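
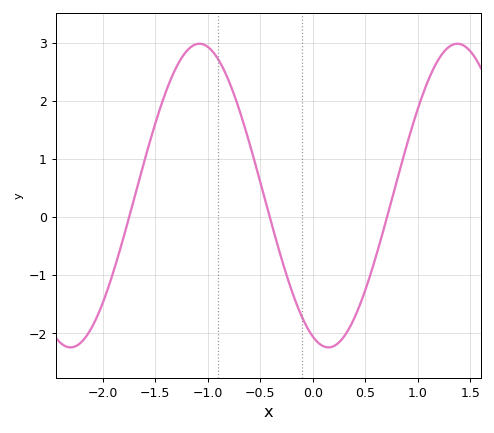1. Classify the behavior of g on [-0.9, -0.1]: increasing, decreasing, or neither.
decreasing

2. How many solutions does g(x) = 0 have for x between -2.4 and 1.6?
3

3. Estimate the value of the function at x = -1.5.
1.6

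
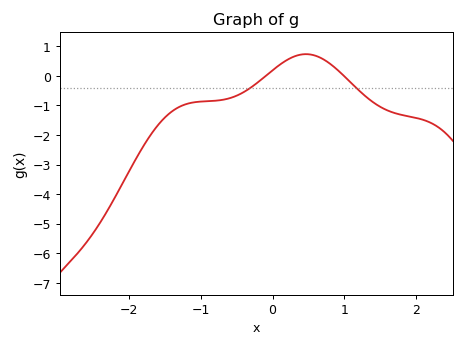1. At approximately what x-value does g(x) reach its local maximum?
0.466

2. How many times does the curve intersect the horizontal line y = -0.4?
2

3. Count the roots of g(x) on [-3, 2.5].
2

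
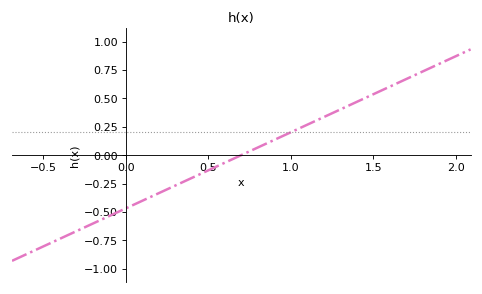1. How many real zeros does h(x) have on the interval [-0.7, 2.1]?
1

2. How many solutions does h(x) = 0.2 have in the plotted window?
1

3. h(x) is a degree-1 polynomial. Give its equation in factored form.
y = 0.67(x - 0.7)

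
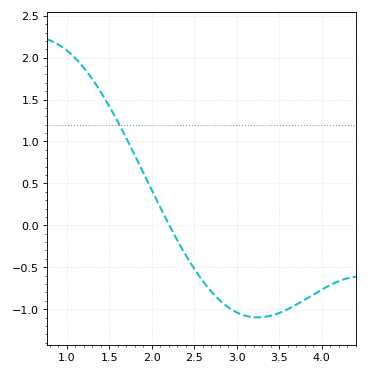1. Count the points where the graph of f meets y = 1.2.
1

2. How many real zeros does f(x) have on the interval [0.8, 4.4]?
1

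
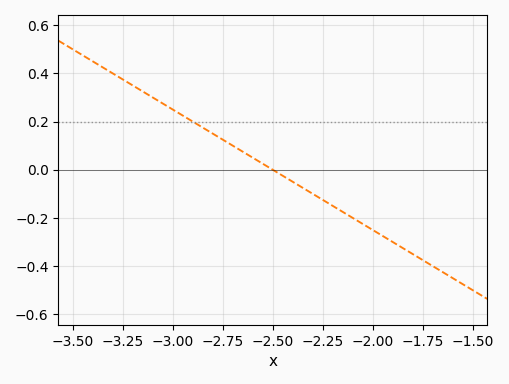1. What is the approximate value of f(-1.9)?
-0.3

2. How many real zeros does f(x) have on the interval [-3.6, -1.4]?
1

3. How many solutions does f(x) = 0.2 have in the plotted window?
1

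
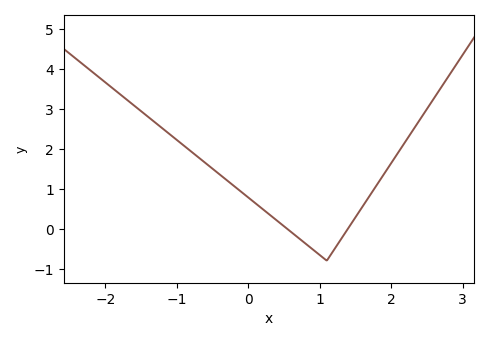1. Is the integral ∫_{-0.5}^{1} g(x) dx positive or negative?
positive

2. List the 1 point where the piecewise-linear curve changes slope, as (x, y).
(1.1, -0.8)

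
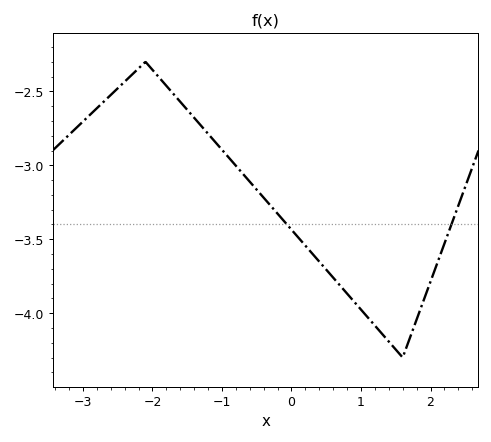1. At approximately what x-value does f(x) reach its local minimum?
1.6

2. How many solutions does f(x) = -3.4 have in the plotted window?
2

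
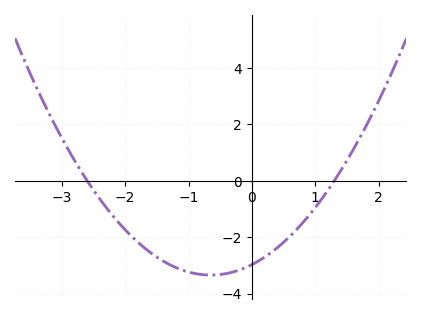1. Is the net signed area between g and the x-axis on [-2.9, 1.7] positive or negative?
negative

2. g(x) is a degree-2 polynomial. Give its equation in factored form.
y = 0.88(x + 2.6)(x - 1.3)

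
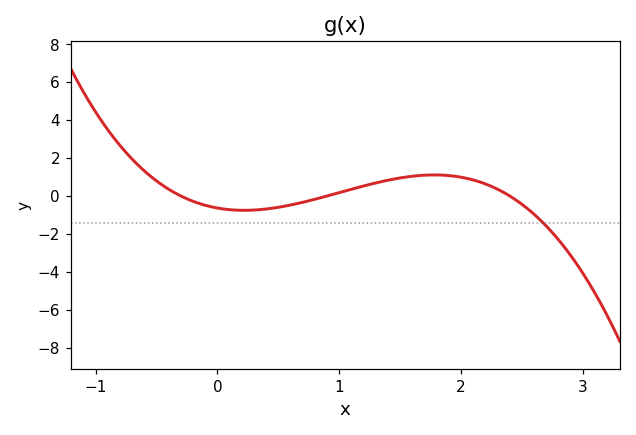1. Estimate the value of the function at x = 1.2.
0.6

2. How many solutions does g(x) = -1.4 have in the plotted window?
1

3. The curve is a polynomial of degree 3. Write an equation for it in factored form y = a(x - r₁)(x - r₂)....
y = -0.98(x + 0.3)(x - 0.9)(x - 2.4)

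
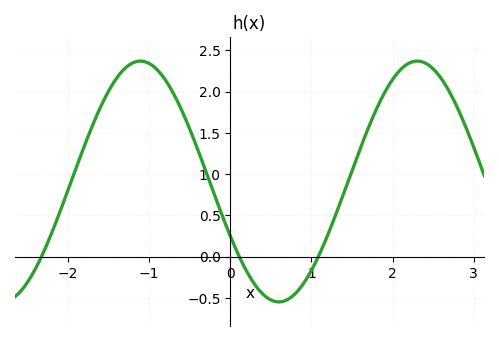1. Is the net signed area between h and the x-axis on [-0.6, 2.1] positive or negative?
positive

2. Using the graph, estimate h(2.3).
2.37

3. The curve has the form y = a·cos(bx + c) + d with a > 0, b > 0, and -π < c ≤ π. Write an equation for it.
y = 1.46cos(1.84x + 2.04) + 0.91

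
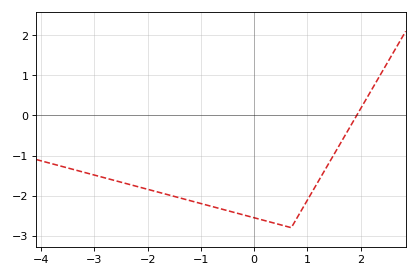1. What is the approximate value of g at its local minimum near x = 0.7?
-2.8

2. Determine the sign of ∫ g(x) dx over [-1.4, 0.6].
negative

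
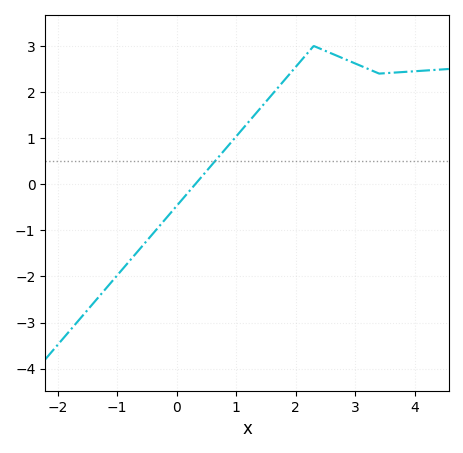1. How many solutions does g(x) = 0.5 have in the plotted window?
1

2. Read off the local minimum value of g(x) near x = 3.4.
2.4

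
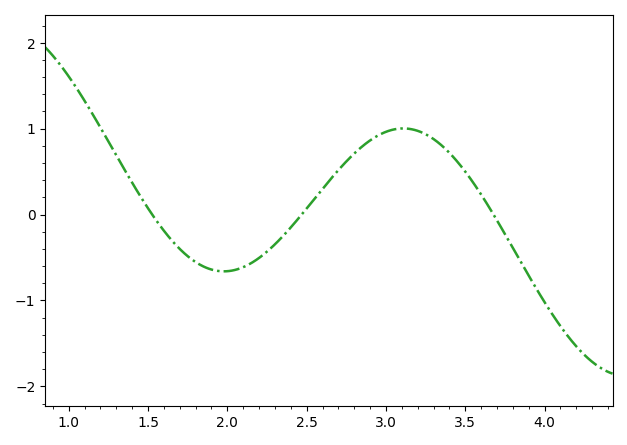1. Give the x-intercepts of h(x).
1.55, 2.45, 3.7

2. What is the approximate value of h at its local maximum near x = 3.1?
1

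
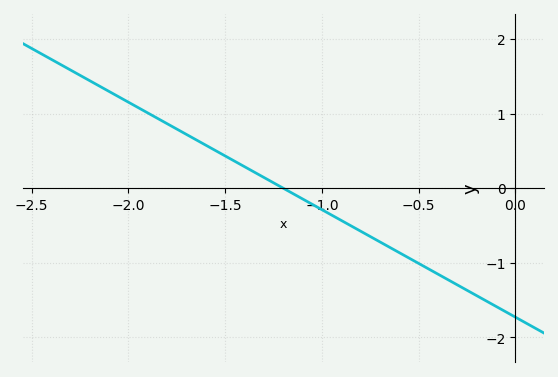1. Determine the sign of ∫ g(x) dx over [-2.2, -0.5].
positive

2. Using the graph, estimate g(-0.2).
-1.4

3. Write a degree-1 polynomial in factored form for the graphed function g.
y = -1.44(x + 1.2)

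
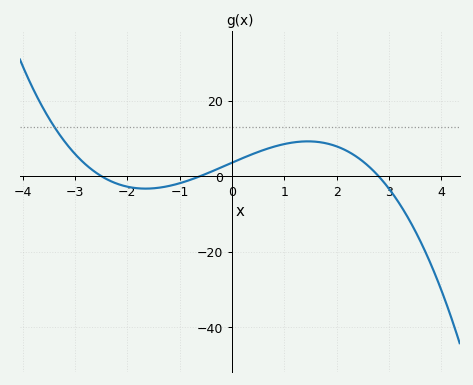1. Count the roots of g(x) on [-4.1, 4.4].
3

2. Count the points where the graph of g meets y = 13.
1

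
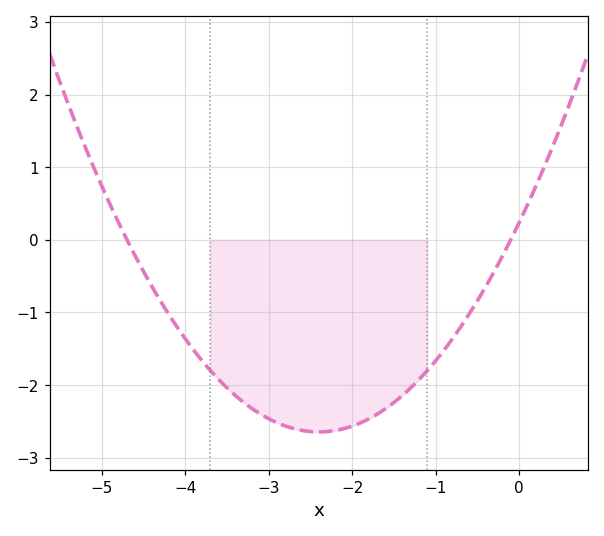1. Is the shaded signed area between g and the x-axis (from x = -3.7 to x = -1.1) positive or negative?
negative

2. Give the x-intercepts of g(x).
-4.7, -0.1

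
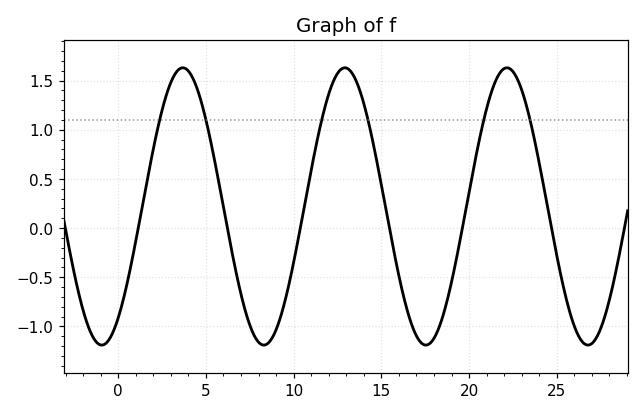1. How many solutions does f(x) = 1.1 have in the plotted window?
6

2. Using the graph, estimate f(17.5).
-1.2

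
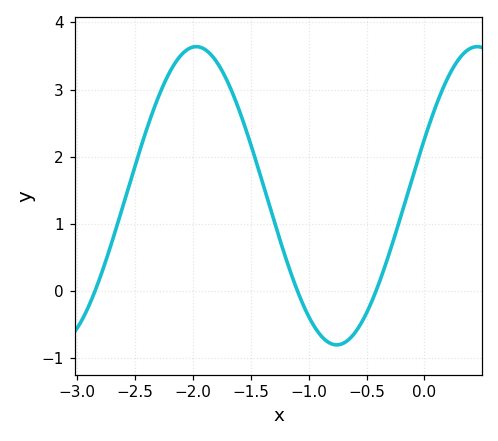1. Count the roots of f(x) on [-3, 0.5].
3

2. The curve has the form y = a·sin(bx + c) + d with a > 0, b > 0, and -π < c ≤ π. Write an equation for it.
y = 2.22sin(2.6x + 0.39) + 1.42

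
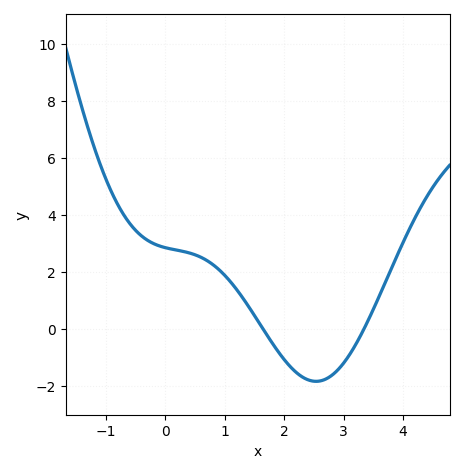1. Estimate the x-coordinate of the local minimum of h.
2.54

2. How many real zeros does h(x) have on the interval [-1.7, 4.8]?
2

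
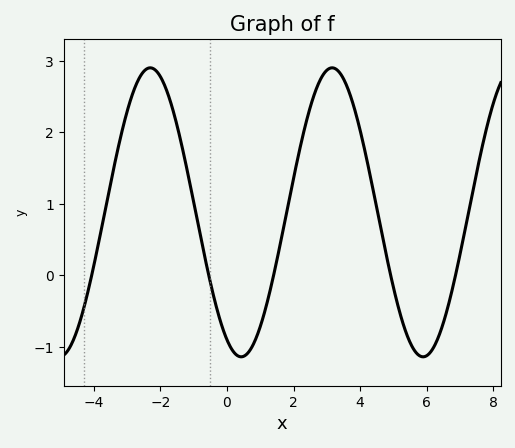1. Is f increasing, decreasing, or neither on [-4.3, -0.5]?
neither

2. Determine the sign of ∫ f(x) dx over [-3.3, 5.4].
positive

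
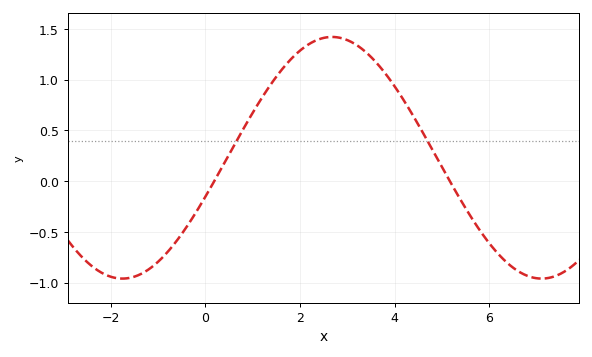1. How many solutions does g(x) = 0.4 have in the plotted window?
2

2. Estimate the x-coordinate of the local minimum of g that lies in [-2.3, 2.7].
-1.8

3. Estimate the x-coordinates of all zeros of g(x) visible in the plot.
0.2, 5.2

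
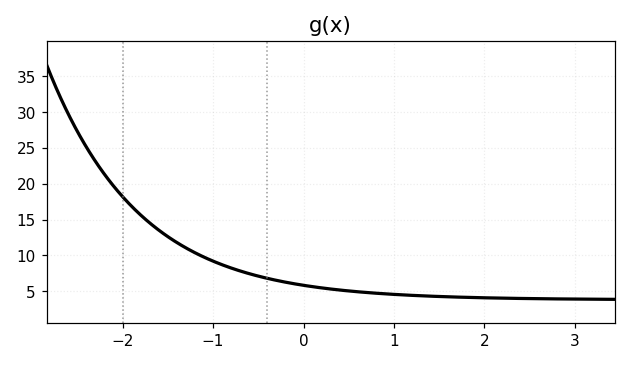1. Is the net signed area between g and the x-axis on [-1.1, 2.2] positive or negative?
positive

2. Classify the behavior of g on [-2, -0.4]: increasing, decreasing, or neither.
decreasing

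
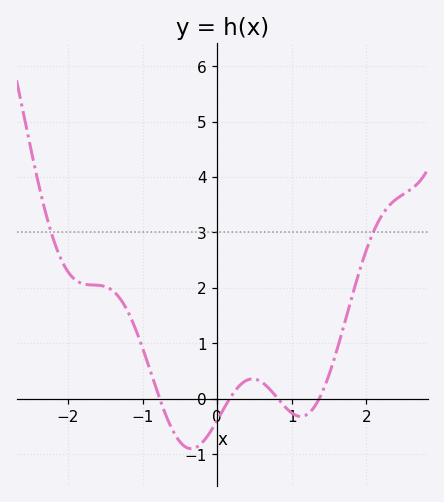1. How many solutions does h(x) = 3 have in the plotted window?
2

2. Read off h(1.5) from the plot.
0.4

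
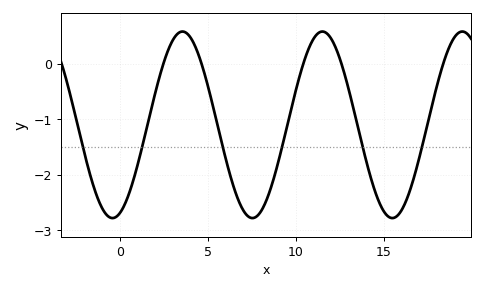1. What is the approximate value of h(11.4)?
0.55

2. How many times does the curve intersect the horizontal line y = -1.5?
6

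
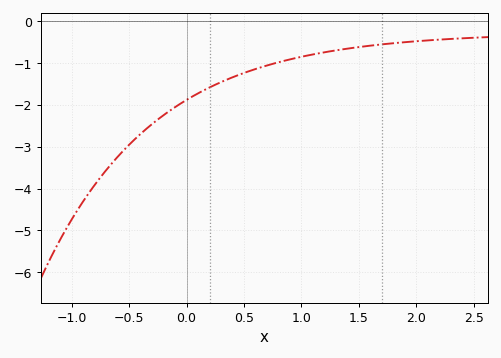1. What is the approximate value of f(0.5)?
-1.24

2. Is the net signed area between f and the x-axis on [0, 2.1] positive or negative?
negative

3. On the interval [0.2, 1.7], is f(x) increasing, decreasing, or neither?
increasing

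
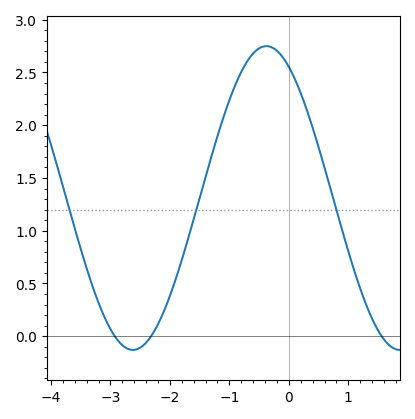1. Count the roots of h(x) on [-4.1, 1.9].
3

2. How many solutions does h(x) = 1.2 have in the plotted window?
3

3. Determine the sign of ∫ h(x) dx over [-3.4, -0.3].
positive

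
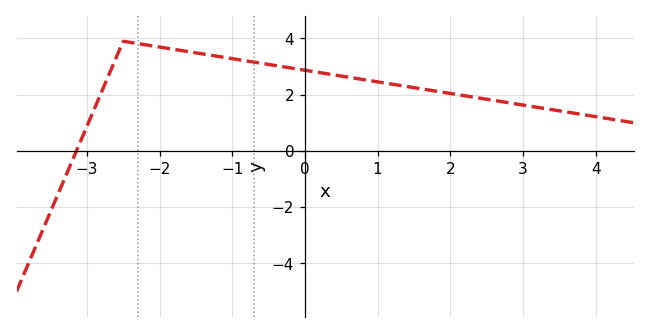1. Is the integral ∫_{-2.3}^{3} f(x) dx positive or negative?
positive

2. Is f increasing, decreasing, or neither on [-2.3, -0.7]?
decreasing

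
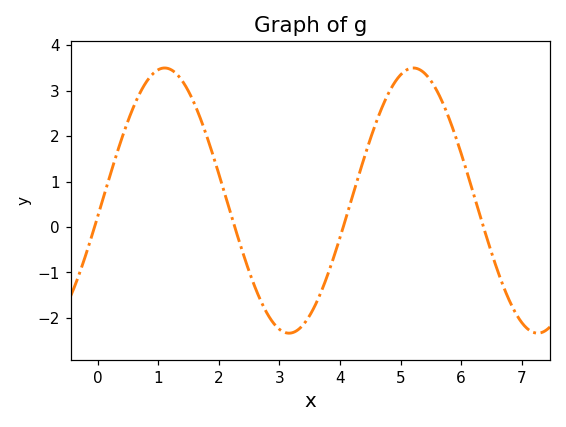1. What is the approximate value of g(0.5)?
2.3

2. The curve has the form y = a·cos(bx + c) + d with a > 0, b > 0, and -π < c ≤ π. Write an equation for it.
y = 2.92cos(1.5x - 1.7) + 0.58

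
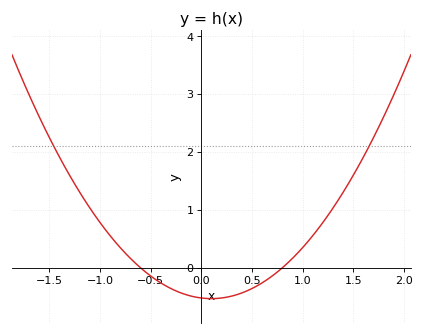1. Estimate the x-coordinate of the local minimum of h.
0.1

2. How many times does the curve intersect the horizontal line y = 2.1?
2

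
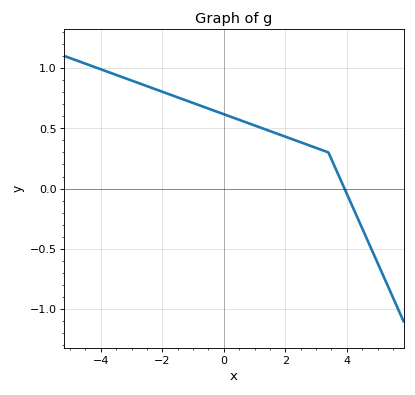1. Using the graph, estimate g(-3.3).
0.924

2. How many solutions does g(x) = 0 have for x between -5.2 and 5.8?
1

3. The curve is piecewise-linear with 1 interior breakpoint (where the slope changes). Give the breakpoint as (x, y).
(3.4, 0.3)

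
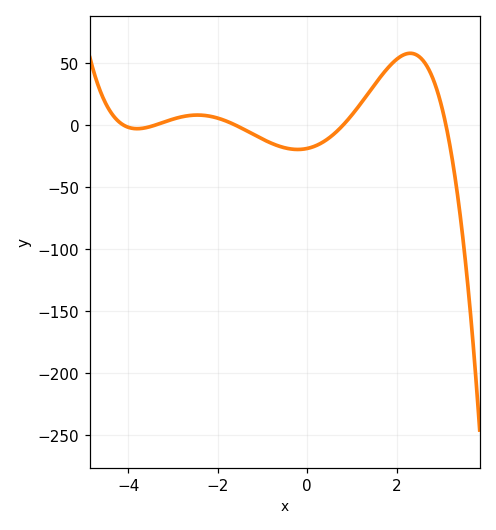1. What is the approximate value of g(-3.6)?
-2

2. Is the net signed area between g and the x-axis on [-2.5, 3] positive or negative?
positive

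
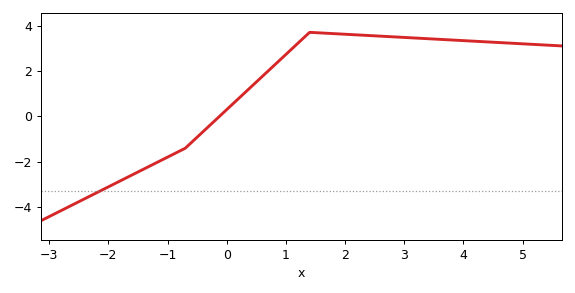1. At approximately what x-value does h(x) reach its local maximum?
1.4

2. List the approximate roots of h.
-0.124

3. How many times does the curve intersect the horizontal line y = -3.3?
1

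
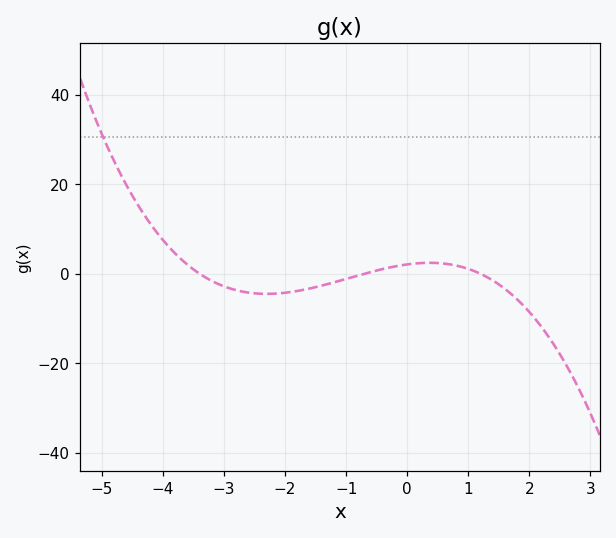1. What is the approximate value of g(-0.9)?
-0.766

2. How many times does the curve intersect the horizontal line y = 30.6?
1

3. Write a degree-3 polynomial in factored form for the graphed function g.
y = -0.73(x + 3.4)(x + 0.7)(x - 1.2)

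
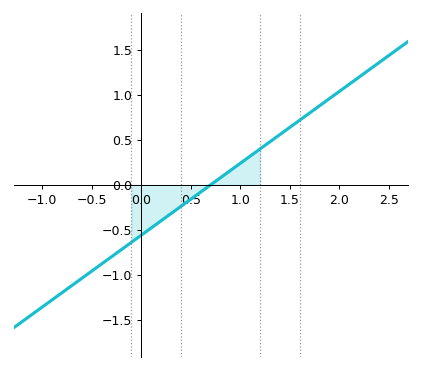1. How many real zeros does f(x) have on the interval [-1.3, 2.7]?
1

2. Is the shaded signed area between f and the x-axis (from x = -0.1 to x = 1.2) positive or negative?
negative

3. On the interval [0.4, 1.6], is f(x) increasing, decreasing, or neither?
increasing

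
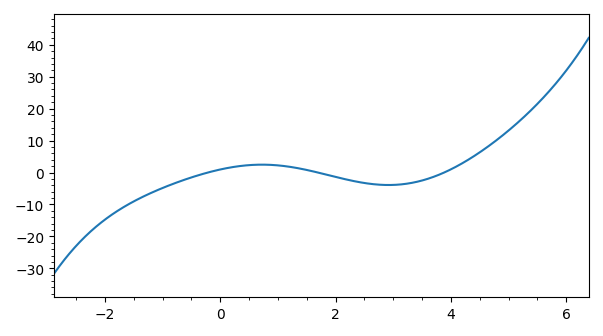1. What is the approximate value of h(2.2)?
-2.24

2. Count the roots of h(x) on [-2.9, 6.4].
3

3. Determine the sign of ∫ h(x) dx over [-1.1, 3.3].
negative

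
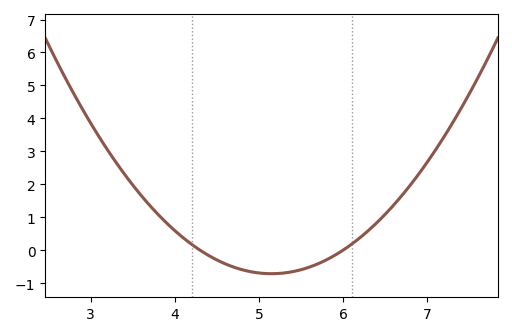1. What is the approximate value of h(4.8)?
-0.594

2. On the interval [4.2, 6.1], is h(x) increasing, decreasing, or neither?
neither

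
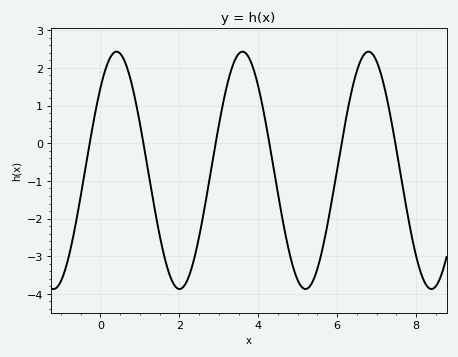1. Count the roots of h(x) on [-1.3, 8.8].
6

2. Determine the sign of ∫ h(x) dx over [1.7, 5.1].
negative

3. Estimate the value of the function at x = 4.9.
-3.35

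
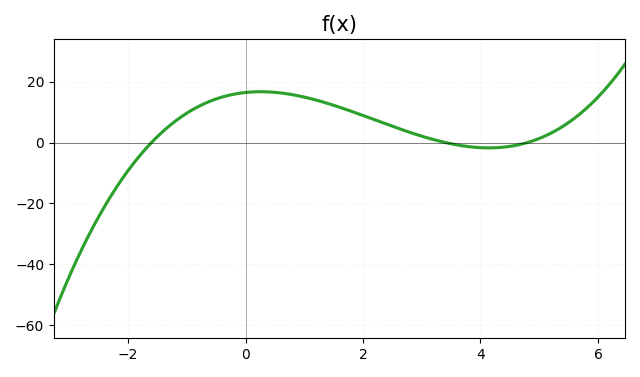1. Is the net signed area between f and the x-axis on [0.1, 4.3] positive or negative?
positive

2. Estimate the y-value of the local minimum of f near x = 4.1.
-1.77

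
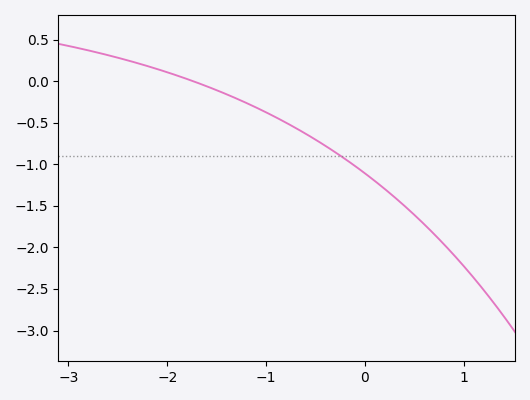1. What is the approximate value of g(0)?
-1.1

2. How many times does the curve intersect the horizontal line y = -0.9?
1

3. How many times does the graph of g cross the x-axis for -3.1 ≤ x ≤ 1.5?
1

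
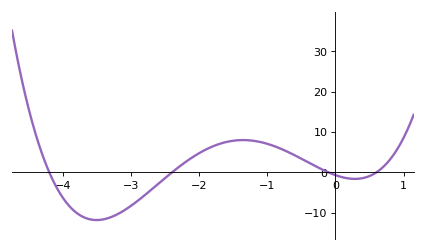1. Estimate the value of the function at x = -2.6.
-2.82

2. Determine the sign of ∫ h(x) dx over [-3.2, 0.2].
positive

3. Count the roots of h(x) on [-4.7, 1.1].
4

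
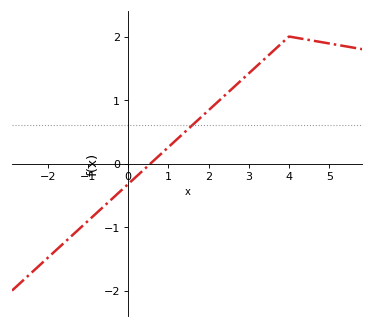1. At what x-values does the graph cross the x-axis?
0.6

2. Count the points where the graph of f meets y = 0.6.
1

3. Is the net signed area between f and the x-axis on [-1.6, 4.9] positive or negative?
positive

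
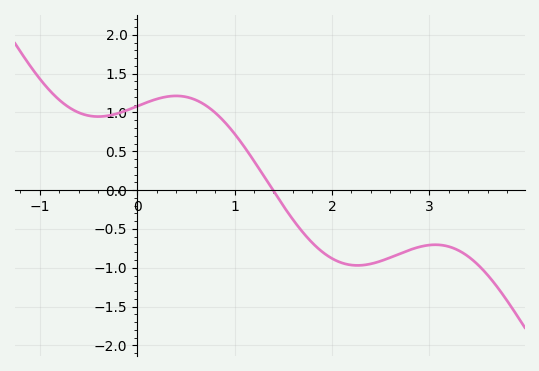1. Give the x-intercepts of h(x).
1.4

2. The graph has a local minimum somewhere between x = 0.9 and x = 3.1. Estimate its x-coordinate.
2.3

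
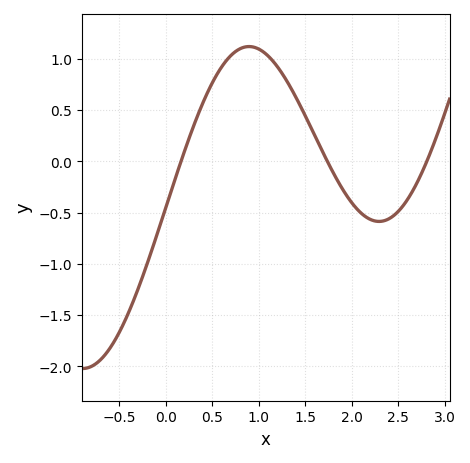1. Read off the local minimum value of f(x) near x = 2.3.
-0.6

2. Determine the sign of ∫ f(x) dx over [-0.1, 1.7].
positive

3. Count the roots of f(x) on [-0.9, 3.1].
3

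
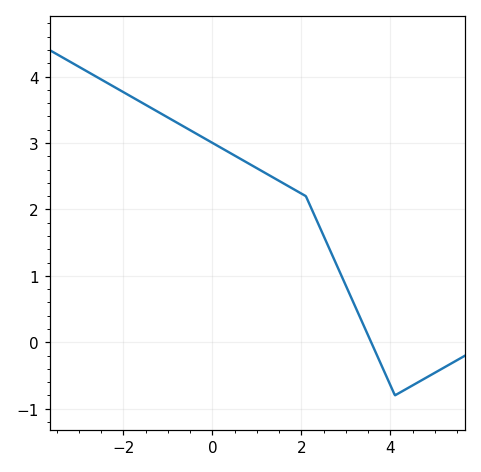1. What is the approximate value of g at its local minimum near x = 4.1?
-0.8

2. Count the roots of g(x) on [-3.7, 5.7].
1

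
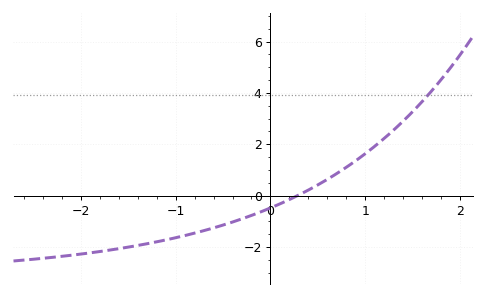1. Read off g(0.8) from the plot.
1.1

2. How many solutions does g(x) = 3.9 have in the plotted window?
1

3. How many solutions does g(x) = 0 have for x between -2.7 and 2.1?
1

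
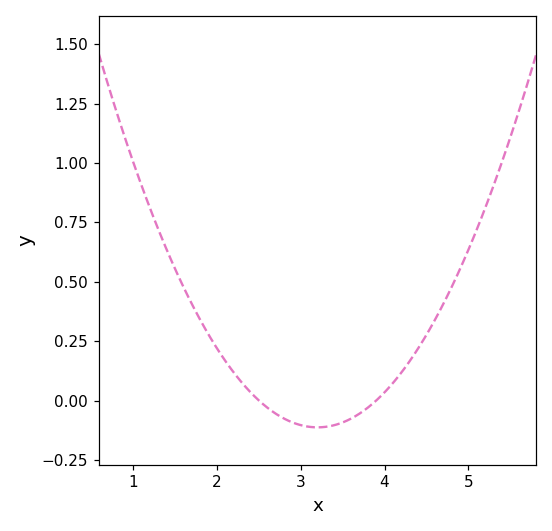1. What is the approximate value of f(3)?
-0.104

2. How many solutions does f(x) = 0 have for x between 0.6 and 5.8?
2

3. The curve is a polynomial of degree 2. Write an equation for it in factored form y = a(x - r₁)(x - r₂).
y = 0.23(x - 2.5)(x - 3.9)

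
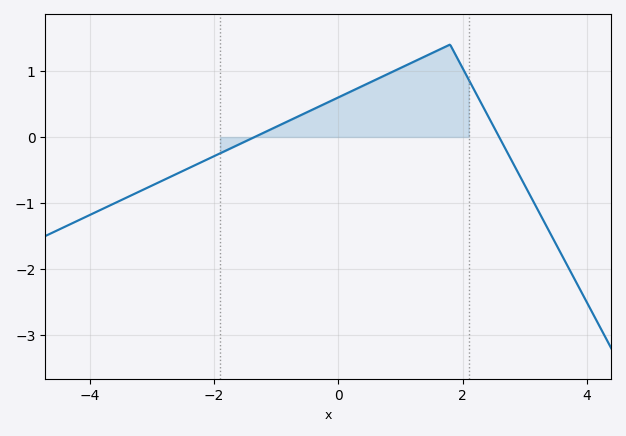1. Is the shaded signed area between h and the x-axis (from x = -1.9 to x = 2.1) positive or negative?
positive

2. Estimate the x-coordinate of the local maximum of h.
1.8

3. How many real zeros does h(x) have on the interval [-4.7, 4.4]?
2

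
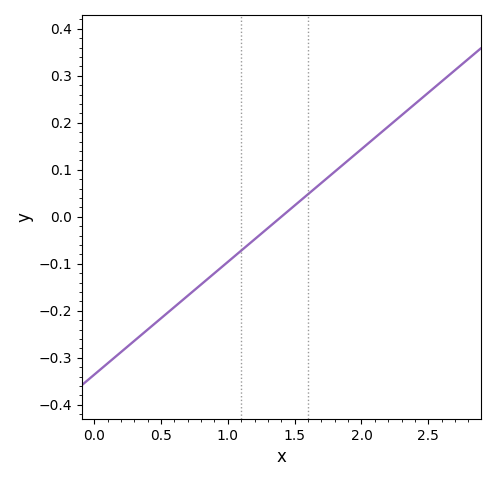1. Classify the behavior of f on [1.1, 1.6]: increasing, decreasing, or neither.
increasing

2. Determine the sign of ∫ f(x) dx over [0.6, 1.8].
negative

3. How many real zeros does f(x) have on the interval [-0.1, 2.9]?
1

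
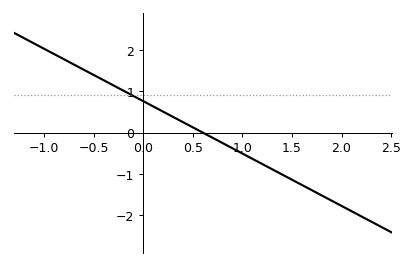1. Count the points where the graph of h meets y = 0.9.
1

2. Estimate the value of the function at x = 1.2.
-0.8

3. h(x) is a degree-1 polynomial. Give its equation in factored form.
y = -1.27(x - 0.6)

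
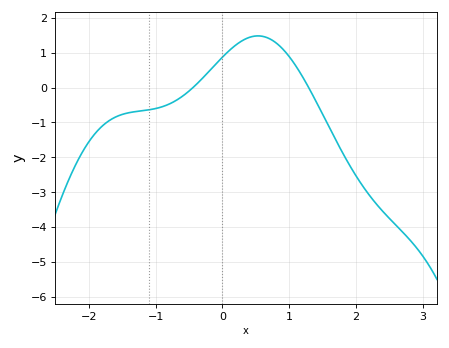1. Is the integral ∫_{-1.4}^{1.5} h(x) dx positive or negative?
positive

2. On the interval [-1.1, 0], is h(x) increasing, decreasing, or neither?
increasing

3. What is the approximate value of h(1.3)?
0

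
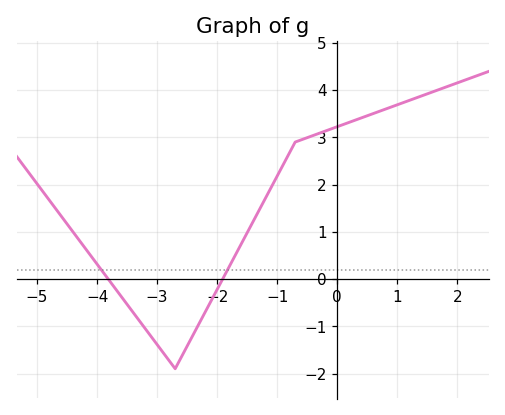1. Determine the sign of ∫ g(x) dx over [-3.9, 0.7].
positive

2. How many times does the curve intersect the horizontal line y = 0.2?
2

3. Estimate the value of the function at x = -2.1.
-0.5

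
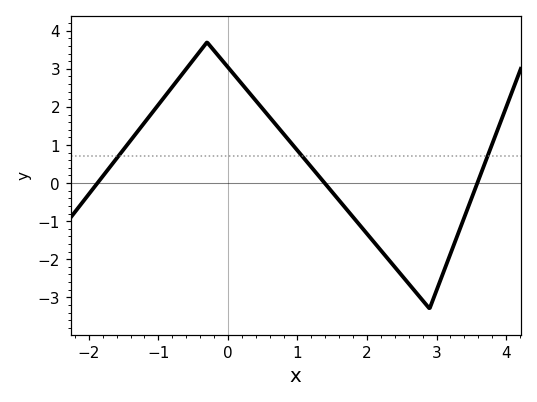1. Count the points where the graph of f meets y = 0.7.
3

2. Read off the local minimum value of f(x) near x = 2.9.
-3.3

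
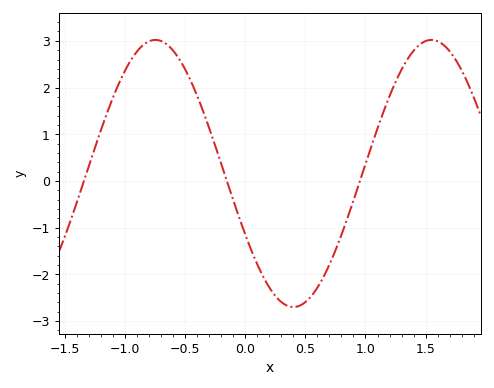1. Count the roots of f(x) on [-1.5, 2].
3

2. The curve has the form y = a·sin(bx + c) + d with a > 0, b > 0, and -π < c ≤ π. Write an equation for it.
y = 2.86sin(2.74x - 2.67) + 0.16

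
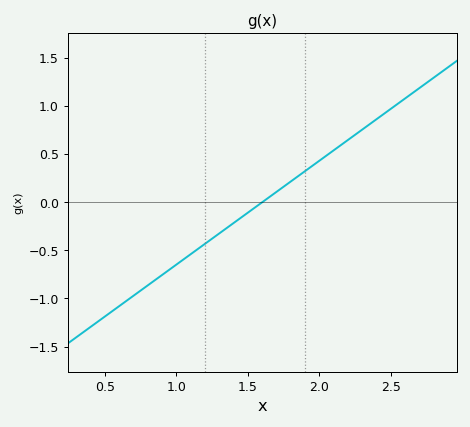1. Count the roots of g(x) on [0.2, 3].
1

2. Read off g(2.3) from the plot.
0.756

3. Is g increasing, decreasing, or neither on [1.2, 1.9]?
increasing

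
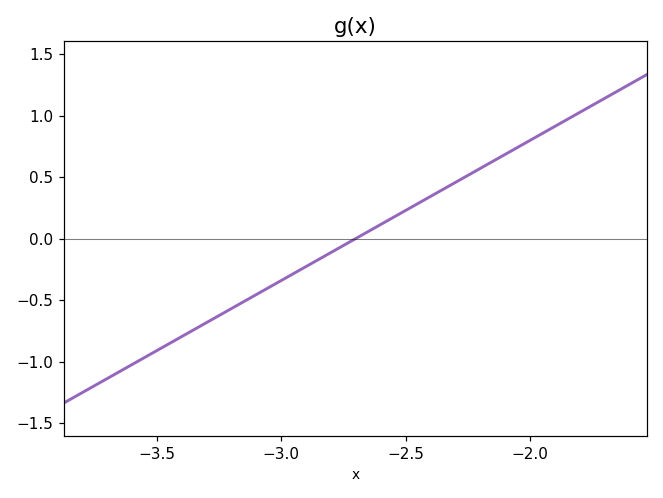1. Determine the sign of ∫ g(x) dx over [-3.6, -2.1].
negative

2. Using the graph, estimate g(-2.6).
0.114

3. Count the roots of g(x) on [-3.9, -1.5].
1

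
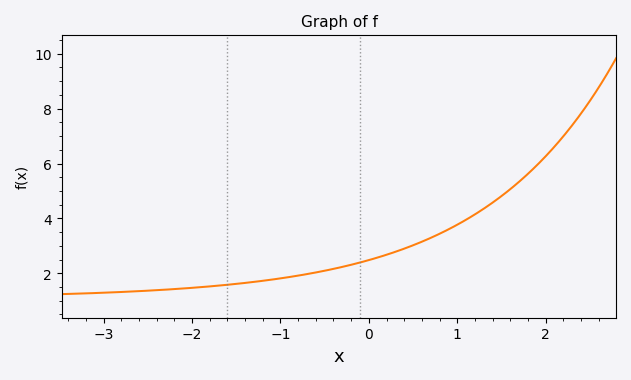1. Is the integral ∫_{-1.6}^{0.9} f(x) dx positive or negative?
positive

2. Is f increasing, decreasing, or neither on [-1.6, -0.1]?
increasing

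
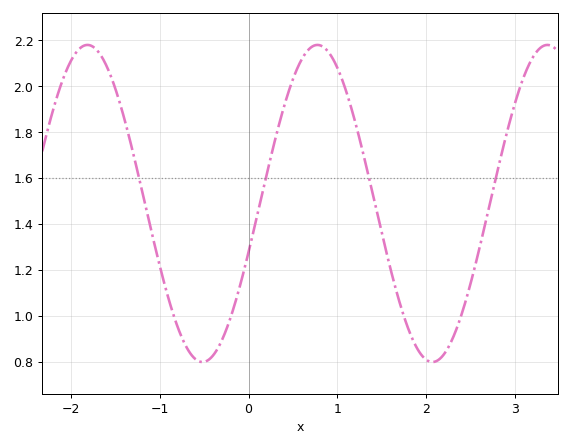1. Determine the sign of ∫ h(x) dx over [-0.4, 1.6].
positive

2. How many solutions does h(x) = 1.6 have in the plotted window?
4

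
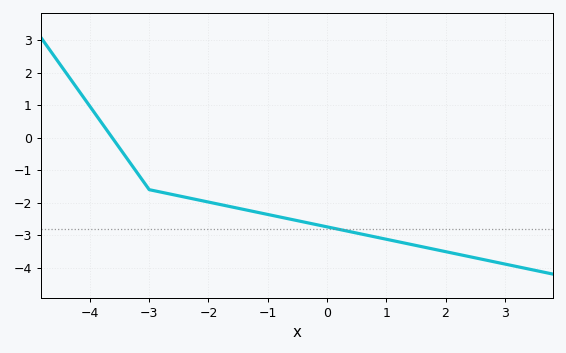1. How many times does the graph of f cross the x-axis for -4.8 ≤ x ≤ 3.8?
1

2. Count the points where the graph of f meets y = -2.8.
1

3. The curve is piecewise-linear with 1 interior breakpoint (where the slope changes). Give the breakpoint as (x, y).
(-3, -1.6)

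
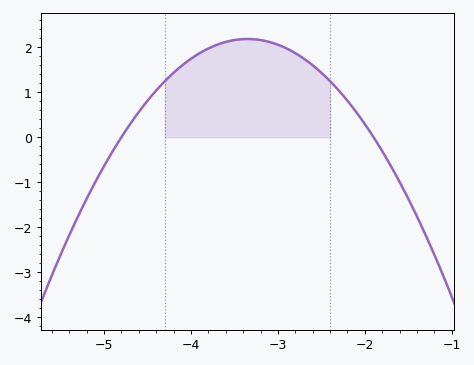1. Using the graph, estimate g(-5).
-0.645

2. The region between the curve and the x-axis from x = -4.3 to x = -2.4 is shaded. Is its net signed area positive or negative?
positive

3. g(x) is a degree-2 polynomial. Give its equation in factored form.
y = -1.04(x + 4.8)(x + 1.9)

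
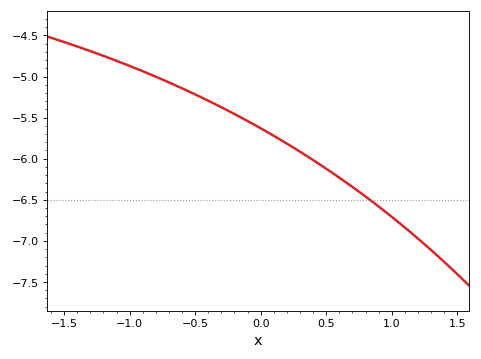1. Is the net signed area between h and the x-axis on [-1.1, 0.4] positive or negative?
negative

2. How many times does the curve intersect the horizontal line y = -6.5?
1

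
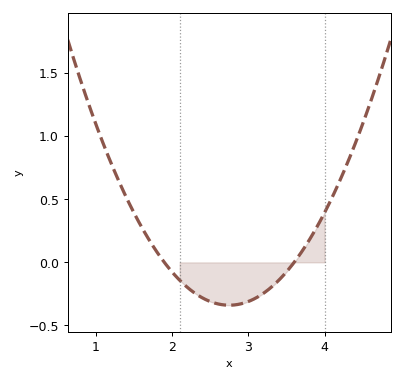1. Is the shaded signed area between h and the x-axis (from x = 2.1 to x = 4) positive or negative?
negative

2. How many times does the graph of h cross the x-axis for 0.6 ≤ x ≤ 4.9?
2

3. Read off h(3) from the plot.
-0.3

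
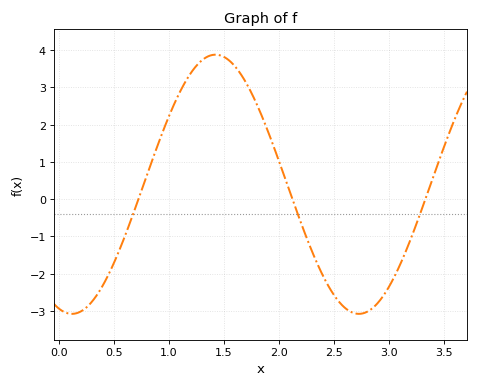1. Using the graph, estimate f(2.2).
-0.6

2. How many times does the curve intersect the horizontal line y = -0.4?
3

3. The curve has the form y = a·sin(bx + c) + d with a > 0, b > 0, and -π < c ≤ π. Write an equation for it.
y = 3.48sin(2.4x - 1.9) + 0.4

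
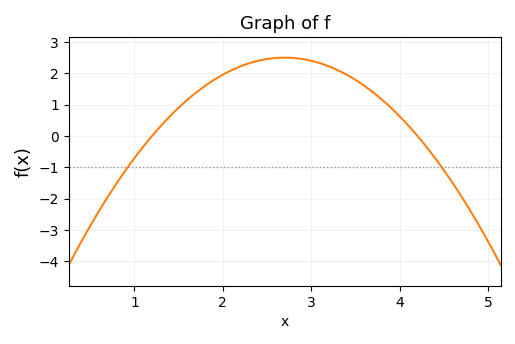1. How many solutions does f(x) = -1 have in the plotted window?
2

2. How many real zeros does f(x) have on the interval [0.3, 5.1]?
2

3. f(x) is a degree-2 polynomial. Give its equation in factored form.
y = -1.11(x - 1.2)(x - 4.2)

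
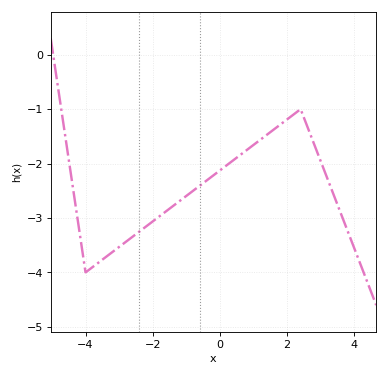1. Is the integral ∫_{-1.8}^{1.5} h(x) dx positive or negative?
negative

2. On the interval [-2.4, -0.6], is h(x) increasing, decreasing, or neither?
increasing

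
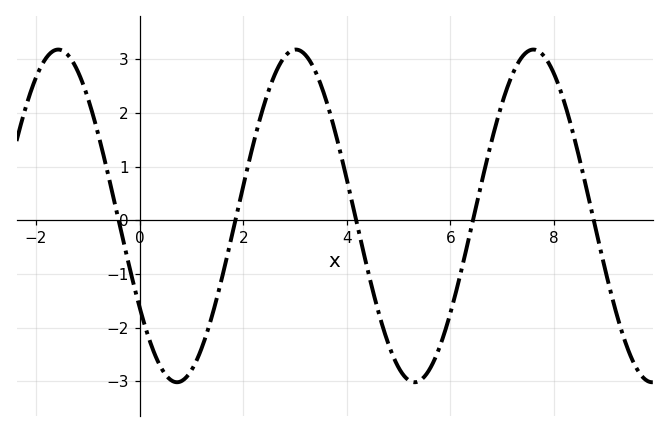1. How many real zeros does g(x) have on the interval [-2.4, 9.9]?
5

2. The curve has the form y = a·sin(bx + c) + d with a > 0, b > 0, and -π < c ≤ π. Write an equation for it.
y = 3.1sin(1.37x - 2.56) + 0.08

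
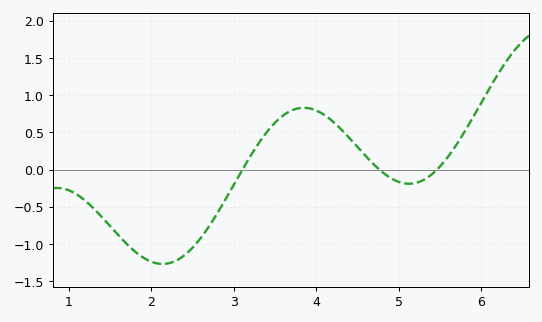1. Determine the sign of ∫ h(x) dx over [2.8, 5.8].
positive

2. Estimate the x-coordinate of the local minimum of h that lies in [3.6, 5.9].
5.13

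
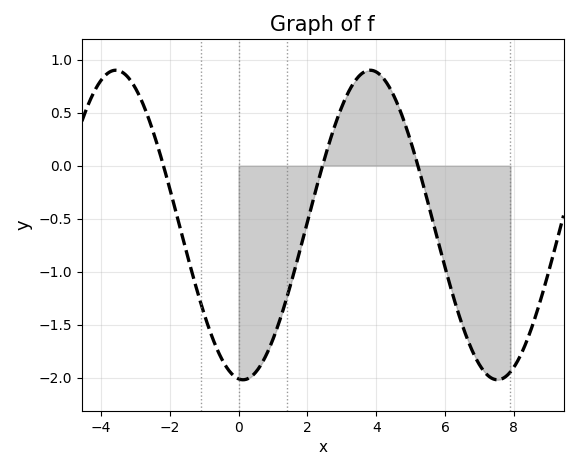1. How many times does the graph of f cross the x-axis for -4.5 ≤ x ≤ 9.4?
3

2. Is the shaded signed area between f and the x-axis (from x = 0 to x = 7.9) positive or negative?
negative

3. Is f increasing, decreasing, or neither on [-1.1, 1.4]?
neither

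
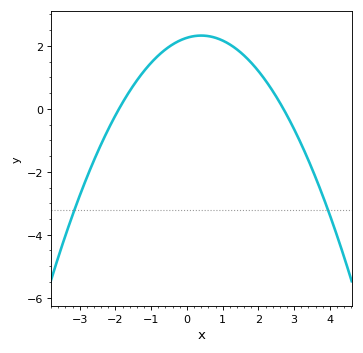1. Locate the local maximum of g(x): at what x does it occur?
0.4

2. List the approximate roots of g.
-1.9, 2.7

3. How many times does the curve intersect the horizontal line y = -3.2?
2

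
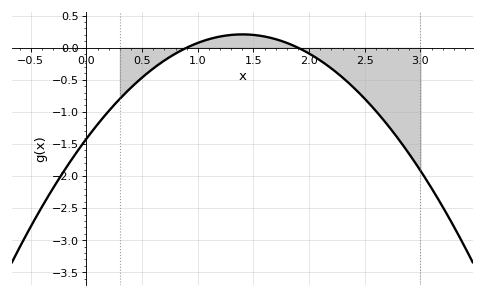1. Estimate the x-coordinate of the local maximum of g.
1.4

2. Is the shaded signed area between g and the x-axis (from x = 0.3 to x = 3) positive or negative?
negative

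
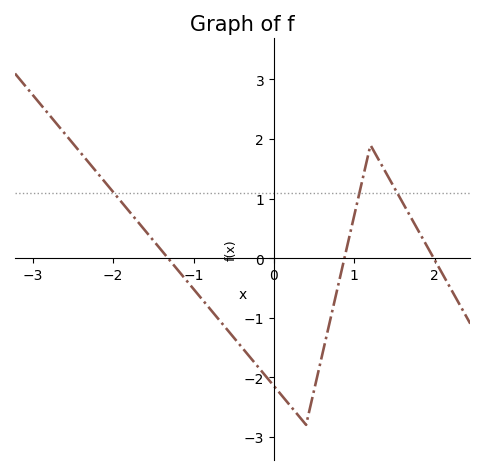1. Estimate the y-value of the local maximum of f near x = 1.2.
1.9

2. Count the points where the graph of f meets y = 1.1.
3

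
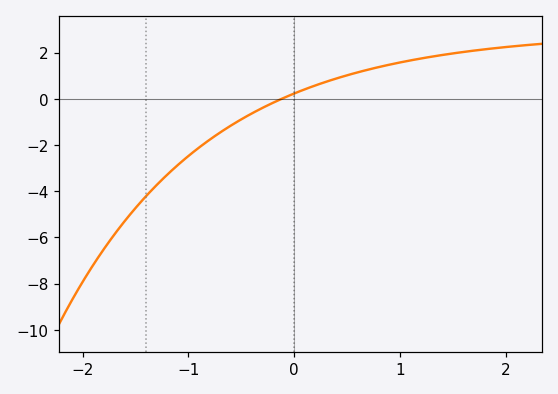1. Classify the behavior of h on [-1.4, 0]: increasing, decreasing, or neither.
increasing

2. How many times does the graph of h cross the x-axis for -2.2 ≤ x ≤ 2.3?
1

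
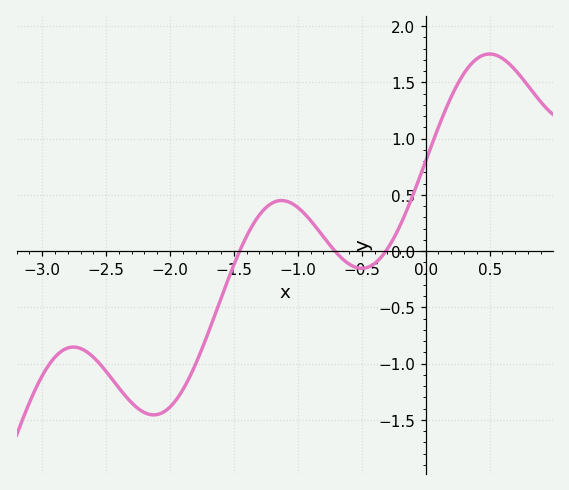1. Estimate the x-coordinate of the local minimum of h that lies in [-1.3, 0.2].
-0.5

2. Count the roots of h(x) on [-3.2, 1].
3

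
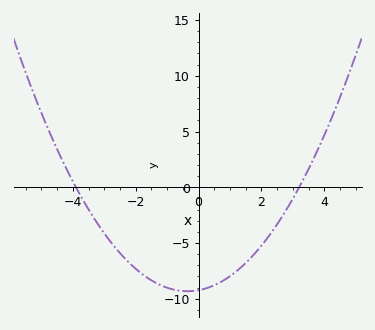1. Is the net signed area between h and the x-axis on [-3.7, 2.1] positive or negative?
negative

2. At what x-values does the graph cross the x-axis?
-3.8, 3.2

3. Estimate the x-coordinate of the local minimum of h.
-0.4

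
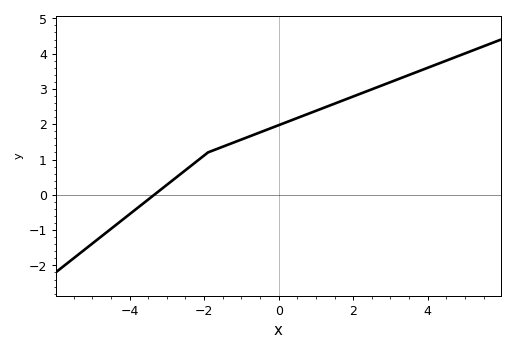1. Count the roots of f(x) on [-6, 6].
1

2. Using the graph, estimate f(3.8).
3.52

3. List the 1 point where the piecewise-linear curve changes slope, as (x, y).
(-1.9, 1.2)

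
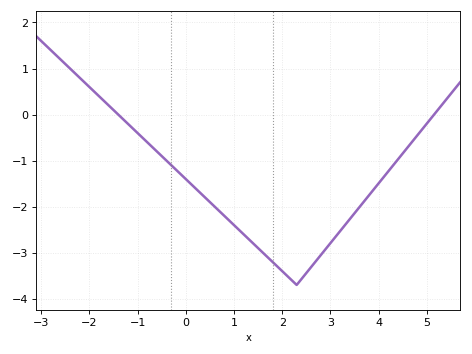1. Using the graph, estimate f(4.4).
-1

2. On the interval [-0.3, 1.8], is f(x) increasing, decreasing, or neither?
decreasing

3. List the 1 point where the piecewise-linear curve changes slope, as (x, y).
(2.3, -3.7)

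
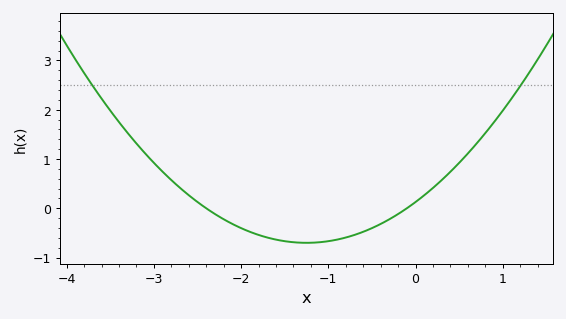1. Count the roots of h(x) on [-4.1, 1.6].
2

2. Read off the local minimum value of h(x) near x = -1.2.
-0.7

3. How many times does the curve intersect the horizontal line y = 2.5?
2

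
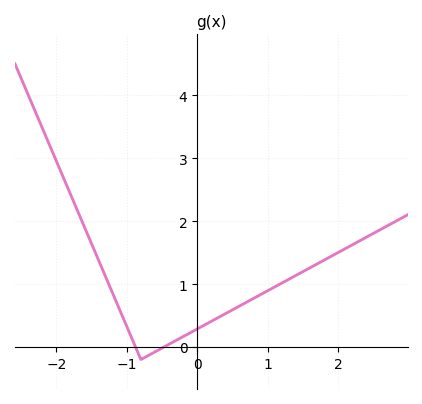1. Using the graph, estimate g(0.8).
0.8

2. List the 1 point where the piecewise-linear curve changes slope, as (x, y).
(-0.8, -0.2)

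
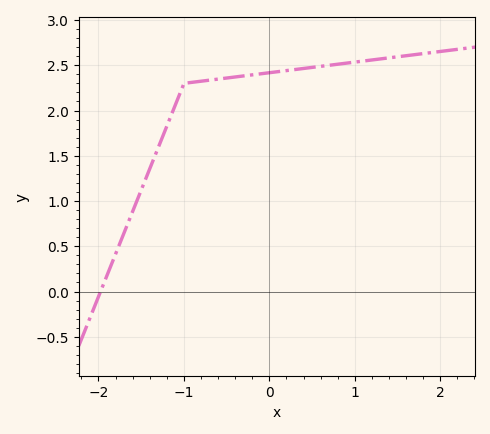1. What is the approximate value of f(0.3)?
2.45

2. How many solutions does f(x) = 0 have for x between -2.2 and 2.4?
1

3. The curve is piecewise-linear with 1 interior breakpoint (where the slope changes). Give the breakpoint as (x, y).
(-1, 2.3)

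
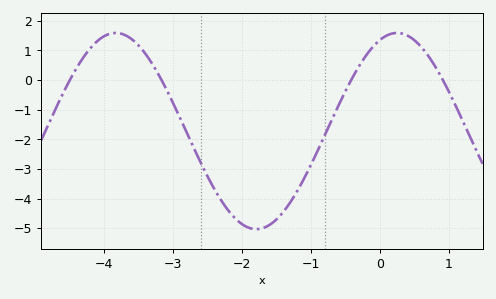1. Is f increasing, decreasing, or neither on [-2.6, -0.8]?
neither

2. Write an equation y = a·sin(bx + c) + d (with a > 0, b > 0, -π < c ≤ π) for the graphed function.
y = 3.31sin(1.5x + 1.2) - 1.72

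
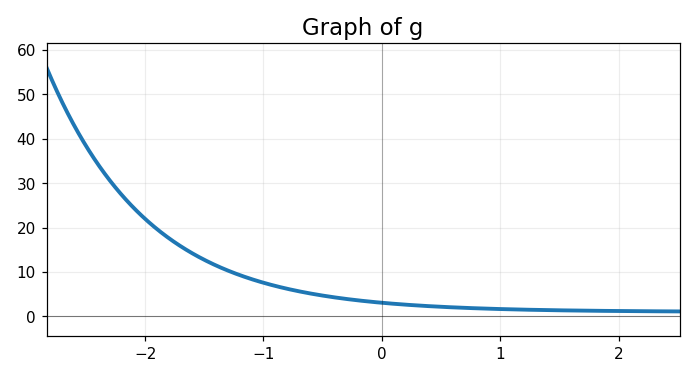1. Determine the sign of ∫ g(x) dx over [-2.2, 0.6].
positive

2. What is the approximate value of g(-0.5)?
5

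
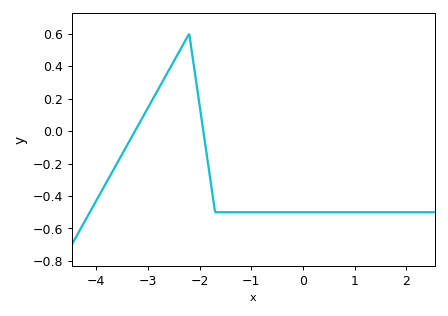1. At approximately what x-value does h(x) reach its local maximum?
-2.2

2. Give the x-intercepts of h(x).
-3.2, -1.9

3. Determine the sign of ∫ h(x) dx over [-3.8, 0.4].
negative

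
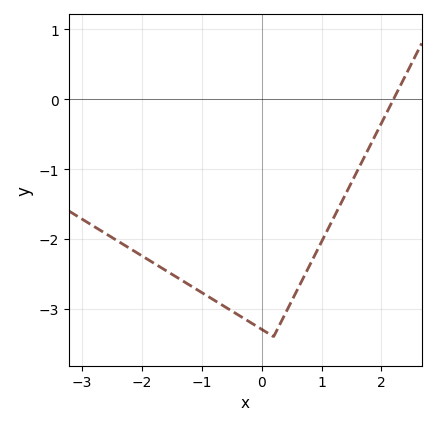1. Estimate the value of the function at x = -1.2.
-2.7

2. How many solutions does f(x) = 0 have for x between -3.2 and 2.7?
1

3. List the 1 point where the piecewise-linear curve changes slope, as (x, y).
(0.2, -3.4)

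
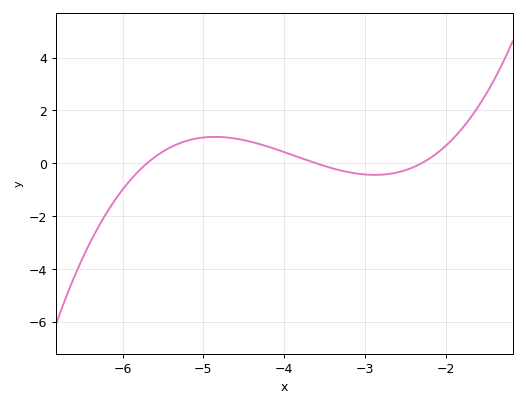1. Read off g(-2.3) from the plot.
0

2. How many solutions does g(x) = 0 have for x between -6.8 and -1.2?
3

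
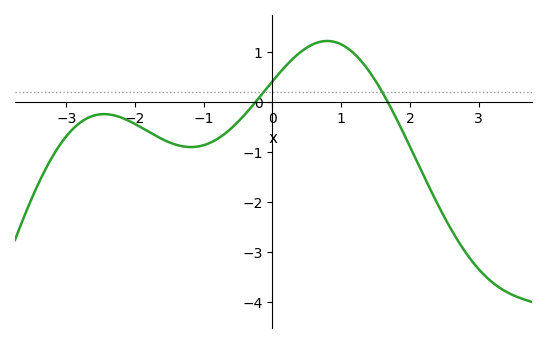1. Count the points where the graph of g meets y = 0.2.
2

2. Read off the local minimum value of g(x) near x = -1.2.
-0.9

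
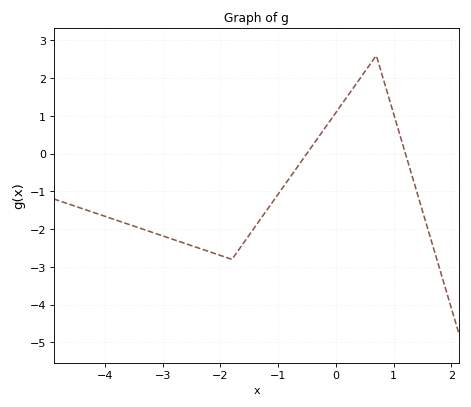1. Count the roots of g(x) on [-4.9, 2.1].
2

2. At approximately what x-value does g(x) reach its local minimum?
-1.8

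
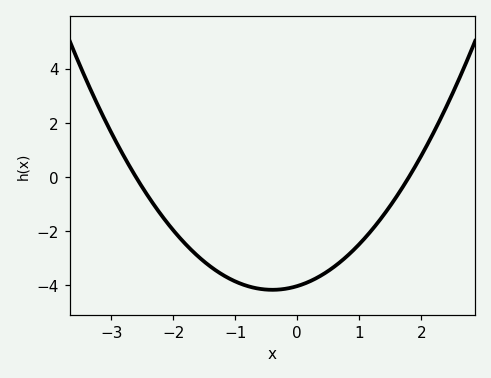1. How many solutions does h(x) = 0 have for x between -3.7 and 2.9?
2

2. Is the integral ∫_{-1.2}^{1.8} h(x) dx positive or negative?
negative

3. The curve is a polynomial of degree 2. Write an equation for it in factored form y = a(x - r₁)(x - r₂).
y = 0.86(x + 2.6)(x - 1.8)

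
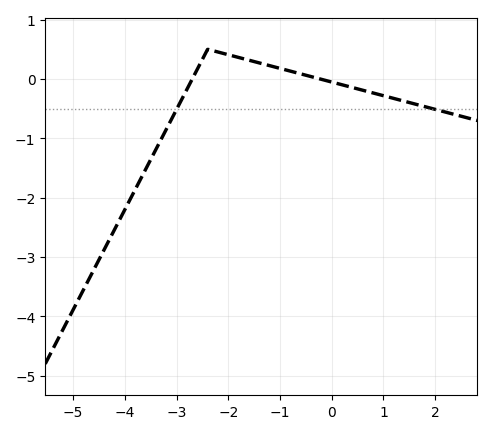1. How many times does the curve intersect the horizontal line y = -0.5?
2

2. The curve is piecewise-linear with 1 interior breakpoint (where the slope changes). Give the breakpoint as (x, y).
(-2.4, 0.5)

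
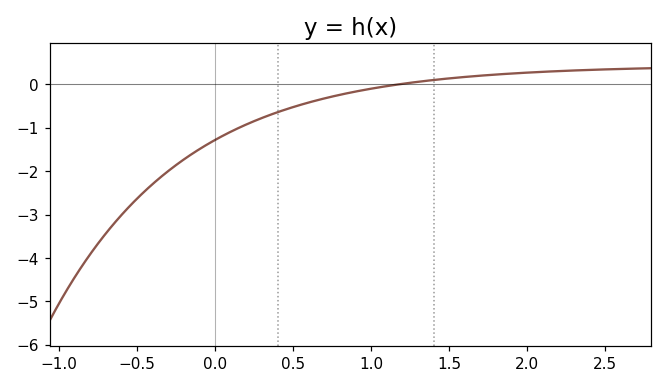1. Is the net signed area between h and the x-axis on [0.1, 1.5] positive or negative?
negative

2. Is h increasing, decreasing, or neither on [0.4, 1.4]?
increasing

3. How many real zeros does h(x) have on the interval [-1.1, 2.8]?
1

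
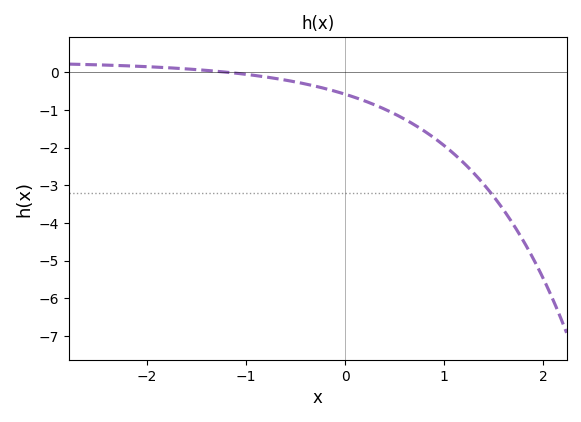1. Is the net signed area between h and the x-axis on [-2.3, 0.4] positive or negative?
negative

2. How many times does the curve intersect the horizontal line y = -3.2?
1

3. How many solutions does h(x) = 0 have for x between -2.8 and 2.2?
1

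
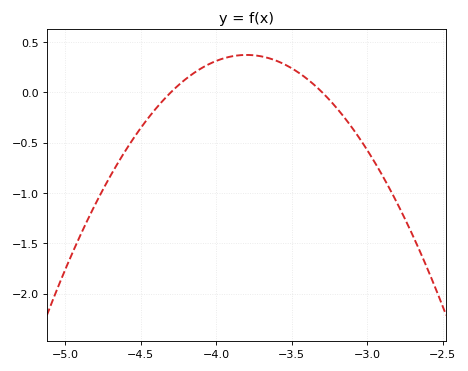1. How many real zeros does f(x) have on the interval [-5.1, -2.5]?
2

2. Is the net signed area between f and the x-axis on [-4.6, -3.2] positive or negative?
positive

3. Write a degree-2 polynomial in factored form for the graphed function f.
y = -1.48(x + 4.3)(x + 3.3)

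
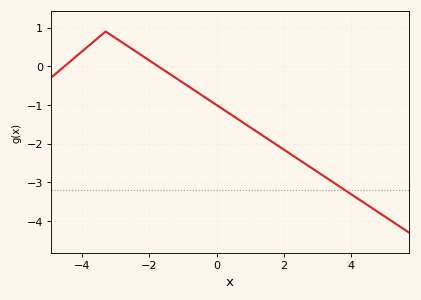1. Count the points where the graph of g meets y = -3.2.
1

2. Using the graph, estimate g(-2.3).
0.3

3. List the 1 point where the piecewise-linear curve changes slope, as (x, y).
(-3.3, 0.9)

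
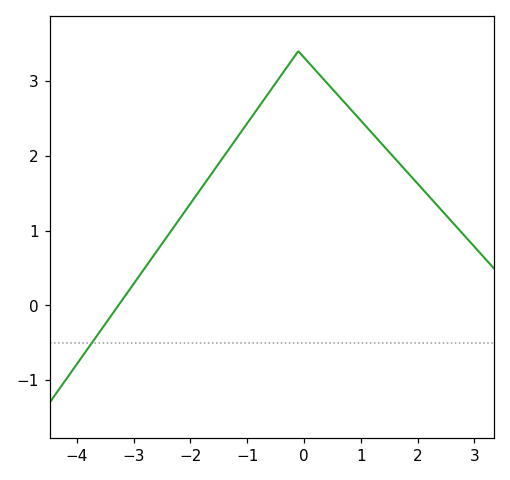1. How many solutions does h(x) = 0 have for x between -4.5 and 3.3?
1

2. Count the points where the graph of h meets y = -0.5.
1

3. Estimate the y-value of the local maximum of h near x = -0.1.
3.4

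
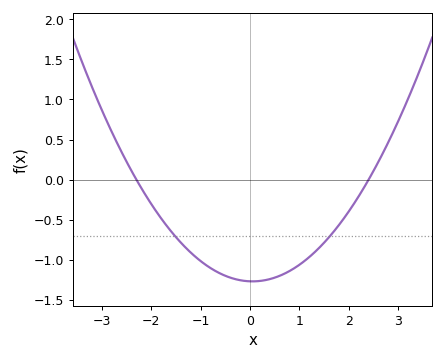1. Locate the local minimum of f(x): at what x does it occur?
0.1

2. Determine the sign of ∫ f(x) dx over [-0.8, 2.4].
negative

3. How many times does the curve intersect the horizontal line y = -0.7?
2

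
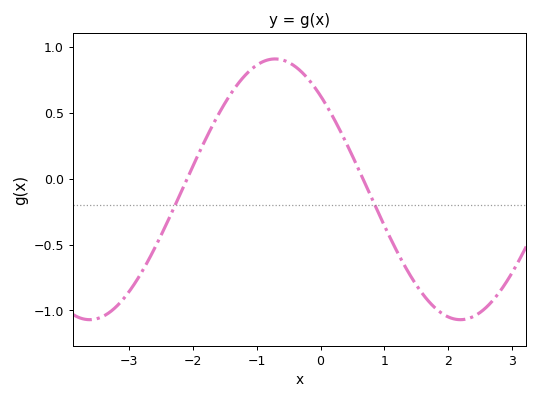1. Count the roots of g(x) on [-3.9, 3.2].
2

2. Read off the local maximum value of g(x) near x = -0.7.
0.9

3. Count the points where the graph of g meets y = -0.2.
2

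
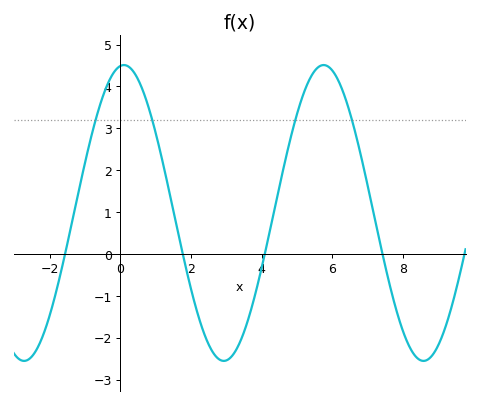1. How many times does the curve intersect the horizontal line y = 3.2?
4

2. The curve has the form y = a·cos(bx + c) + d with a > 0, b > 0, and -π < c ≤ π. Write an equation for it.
y = 3.53cos(1.1x - 0.11) + 0.98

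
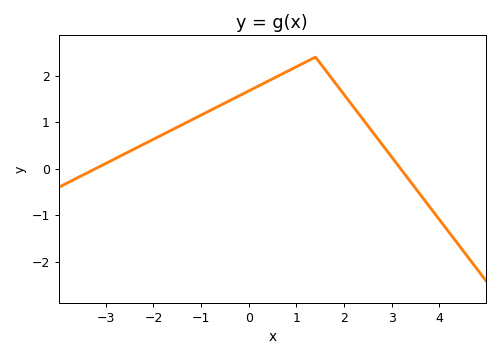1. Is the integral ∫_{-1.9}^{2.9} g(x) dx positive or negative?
positive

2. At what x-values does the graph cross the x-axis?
-3.22, 3.19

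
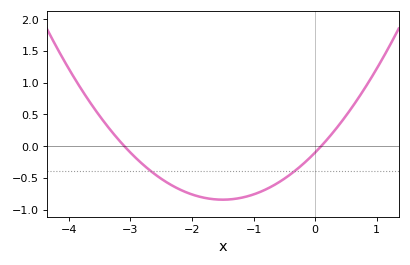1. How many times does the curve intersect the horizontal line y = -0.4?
2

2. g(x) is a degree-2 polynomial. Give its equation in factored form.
y = 0.33(x + 3.1)(x - 0.1)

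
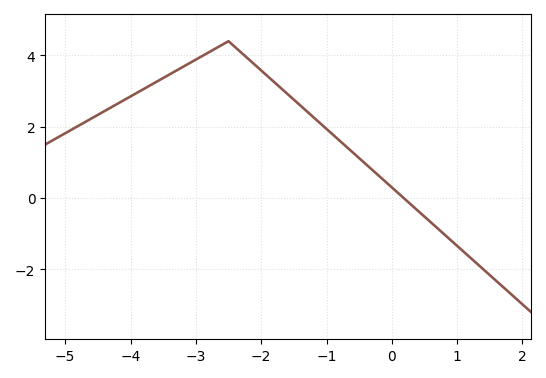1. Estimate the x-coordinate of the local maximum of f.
-2.5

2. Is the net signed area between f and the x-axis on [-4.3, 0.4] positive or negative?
positive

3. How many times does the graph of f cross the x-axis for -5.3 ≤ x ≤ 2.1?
1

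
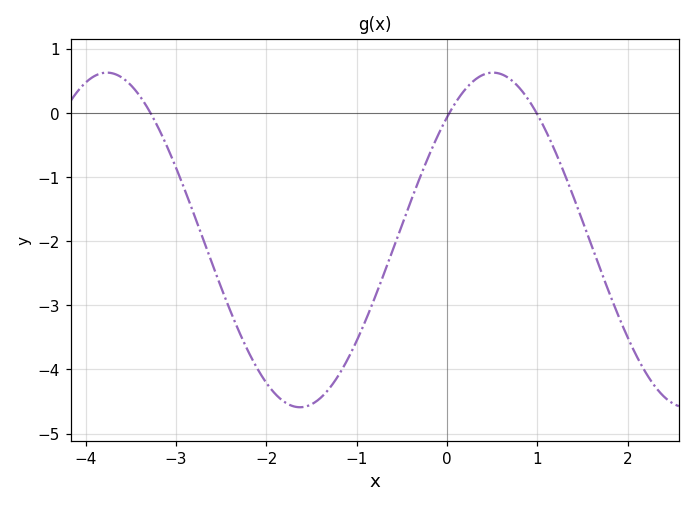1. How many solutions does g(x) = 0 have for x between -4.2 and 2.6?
3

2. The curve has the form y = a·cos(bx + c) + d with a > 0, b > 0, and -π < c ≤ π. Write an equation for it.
y = 2.61cos(1.5x - 0.75) - 1.98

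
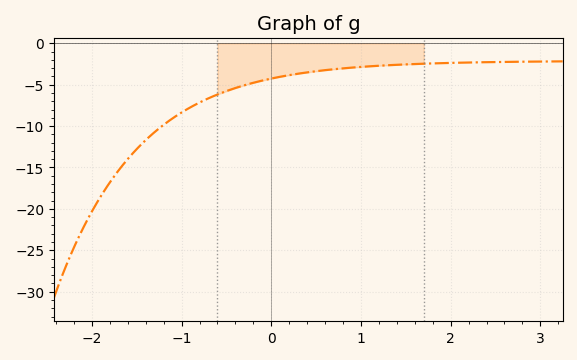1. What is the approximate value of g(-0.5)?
-6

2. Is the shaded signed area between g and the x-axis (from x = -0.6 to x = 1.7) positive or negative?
negative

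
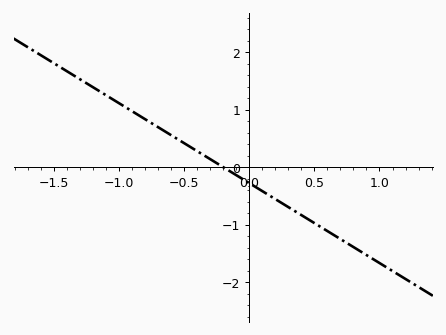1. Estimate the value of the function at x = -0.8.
0.8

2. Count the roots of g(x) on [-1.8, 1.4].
1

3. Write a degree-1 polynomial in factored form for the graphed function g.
y = -1.39(x + 0.2)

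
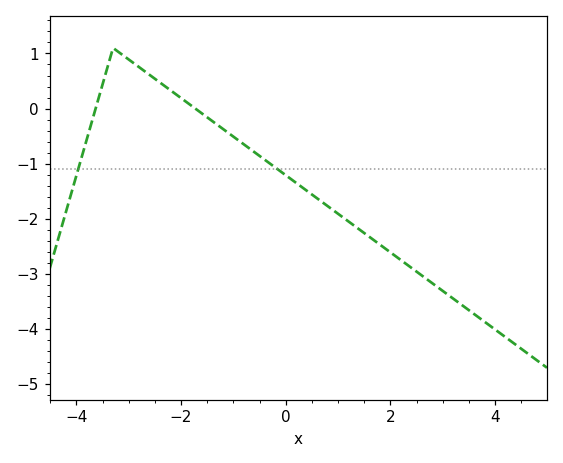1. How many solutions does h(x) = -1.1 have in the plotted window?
2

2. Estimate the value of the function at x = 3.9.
-3.9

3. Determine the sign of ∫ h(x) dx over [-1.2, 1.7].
negative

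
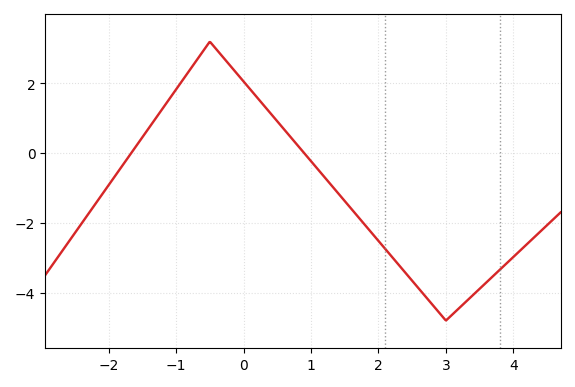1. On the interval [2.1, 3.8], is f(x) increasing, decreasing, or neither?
neither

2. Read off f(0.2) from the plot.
1.6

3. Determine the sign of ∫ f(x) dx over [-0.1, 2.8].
negative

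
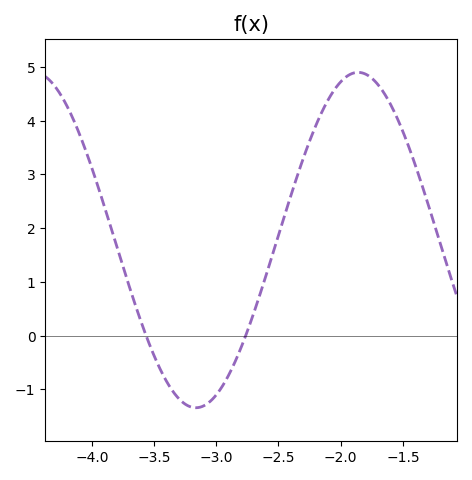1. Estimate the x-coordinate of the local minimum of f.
-3.16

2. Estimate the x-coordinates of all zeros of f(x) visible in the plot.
-3.56, -2.76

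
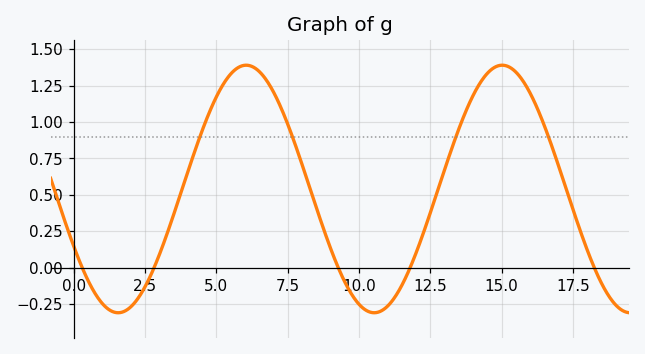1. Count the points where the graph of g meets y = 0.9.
4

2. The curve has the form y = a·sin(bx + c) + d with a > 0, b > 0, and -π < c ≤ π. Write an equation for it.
y = 0.85sin(0.7x - 2.66) + 0.54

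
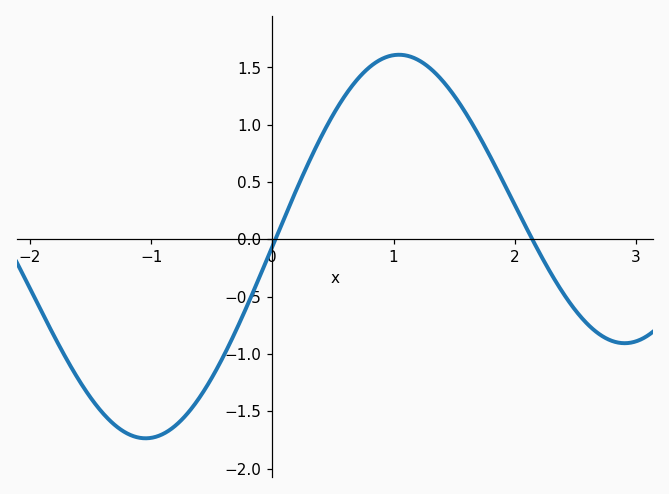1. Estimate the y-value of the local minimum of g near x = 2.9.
-0.9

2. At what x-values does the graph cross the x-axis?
0, 2.1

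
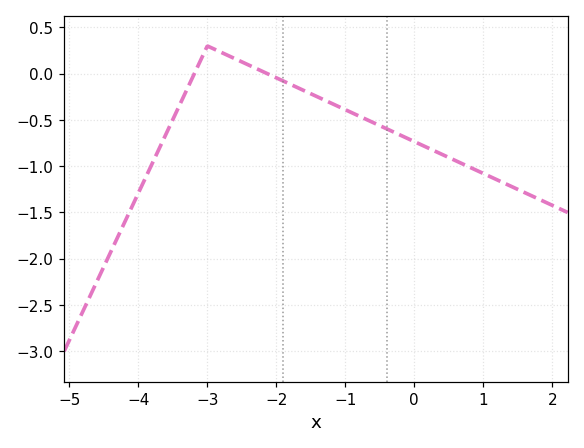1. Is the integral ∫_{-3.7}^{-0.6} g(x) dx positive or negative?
negative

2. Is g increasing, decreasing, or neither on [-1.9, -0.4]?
decreasing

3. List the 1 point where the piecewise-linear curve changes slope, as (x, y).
(-3, 0.3)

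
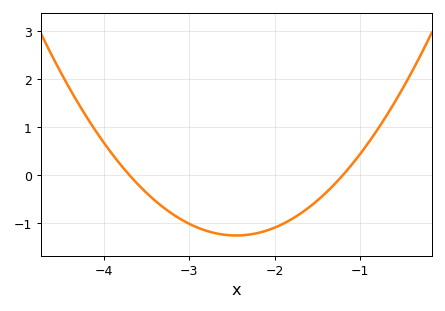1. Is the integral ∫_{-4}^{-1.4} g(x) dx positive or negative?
negative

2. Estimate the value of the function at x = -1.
0.432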